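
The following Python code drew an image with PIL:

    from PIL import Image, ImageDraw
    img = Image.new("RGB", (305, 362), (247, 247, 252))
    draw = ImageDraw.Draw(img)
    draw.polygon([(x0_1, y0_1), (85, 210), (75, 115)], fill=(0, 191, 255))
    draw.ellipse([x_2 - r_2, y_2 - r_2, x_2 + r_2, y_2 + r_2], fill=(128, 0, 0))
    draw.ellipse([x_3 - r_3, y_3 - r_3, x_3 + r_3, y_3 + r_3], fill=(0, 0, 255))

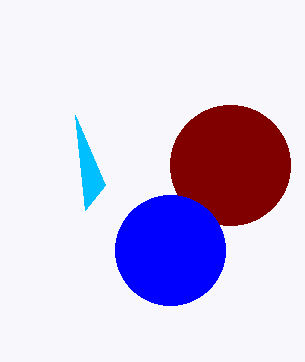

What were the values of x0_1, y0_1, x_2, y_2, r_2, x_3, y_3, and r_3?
x0_1 = 105, y0_1 = 185, x_2 = 230, y_2 = 165, r_2 = 60, x_3 = 170, y_3 = 250, r_3 = 55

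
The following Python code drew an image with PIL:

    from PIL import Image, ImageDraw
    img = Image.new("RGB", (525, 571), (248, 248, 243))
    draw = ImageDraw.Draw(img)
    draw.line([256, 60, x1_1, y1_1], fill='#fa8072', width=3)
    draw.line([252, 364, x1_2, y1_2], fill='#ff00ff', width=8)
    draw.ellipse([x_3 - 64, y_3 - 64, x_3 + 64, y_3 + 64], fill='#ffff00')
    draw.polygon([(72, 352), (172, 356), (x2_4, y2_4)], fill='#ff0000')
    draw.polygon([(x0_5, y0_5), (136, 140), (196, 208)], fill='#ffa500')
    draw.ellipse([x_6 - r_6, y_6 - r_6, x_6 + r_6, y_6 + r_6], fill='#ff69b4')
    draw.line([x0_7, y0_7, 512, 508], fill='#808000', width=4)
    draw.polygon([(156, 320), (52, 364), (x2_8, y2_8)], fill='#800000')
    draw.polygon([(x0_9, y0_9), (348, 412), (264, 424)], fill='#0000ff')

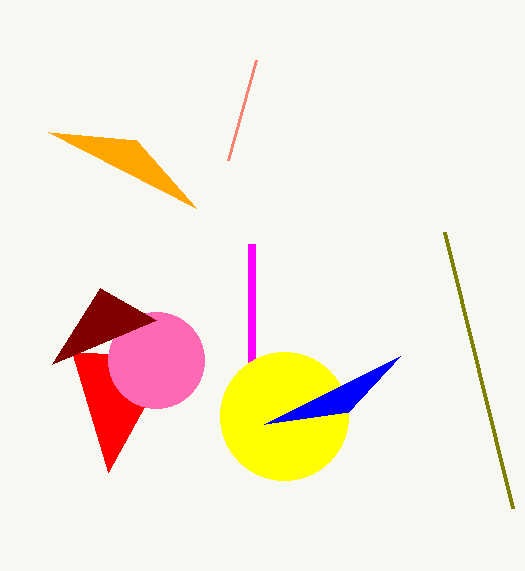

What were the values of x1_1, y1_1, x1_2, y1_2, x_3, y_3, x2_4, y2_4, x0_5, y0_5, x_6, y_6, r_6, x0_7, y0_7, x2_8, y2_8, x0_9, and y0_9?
x1_1 = 228, y1_1 = 160, x1_2 = 252, y1_2 = 244, x_3 = 284, y_3 = 416, x2_4 = 108, y2_4 = 472, x0_5 = 48, y0_5 = 132, x_6 = 156, y_6 = 360, r_6 = 48, x0_7 = 444, y0_7 = 232, x2_8 = 100, y2_8 = 288, x0_9 = 400, y0_9 = 356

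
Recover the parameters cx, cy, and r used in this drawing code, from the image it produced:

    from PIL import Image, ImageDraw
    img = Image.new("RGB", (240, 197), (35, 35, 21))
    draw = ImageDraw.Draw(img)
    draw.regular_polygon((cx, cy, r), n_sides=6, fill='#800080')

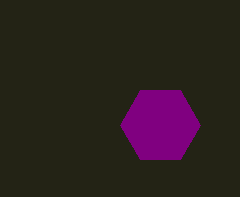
cx = 160
cy = 125
r = 40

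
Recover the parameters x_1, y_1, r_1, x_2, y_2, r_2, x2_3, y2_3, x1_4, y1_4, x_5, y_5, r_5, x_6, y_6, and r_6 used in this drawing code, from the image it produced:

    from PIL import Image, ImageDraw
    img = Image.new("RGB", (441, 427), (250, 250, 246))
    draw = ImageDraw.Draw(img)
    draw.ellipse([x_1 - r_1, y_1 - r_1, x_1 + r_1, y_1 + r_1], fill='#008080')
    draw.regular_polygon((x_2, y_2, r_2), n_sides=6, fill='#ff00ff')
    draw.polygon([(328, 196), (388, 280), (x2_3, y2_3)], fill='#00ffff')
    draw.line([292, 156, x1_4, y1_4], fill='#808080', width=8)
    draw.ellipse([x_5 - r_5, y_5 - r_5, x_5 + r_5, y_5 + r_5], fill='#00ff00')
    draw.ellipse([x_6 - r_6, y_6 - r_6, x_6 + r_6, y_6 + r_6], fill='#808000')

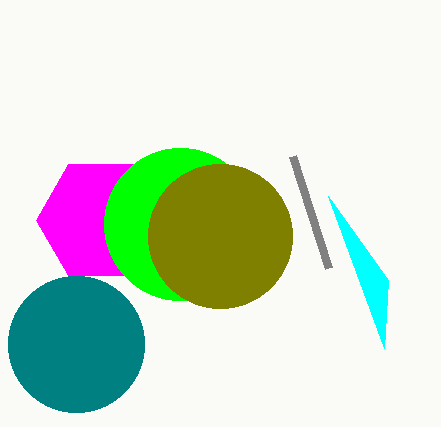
x_1 = 76
y_1 = 344
r_1 = 68
x_2 = 100
y_2 = 220
r_2 = 64
x2_3 = 384
y2_3 = 348
x1_4 = 328
y1_4 = 268
x_5 = 180
y_5 = 224
r_5 = 76
x_6 = 220
y_6 = 236
r_6 = 72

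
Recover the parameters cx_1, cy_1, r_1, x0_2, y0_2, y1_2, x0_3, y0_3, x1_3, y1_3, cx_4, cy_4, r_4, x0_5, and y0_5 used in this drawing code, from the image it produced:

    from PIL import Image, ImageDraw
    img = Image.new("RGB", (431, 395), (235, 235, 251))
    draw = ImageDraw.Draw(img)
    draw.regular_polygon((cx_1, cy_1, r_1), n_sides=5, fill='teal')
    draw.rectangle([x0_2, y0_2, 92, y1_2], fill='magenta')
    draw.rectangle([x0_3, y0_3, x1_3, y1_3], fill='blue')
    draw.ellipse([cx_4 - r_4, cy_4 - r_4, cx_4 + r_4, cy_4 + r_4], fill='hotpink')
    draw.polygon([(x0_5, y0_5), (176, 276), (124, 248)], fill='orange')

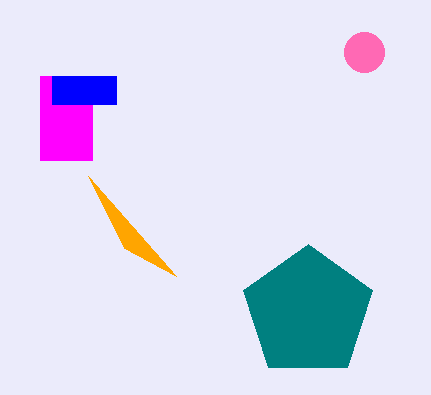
cx_1 = 308
cy_1 = 312
r_1 = 68
x0_2 = 40
y0_2 = 76
y1_2 = 160
x0_3 = 52
y0_3 = 76
x1_3 = 116
y1_3 = 104
cx_4 = 364
cy_4 = 52
r_4 = 20
x0_5 = 88
y0_5 = 176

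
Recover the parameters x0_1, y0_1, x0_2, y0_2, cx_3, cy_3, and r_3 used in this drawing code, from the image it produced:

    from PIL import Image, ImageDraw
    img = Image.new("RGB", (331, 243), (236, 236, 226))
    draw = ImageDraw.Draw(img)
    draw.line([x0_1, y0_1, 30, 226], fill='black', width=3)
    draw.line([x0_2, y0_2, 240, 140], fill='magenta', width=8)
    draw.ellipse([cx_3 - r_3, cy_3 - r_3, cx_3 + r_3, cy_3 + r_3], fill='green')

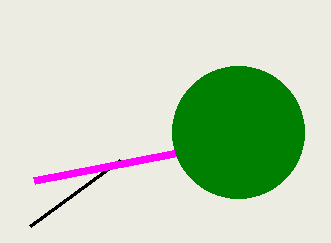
x0_1 = 120
y0_1 = 160
x0_2 = 34
y0_2 = 180
cx_3 = 238
cy_3 = 132
r_3 = 66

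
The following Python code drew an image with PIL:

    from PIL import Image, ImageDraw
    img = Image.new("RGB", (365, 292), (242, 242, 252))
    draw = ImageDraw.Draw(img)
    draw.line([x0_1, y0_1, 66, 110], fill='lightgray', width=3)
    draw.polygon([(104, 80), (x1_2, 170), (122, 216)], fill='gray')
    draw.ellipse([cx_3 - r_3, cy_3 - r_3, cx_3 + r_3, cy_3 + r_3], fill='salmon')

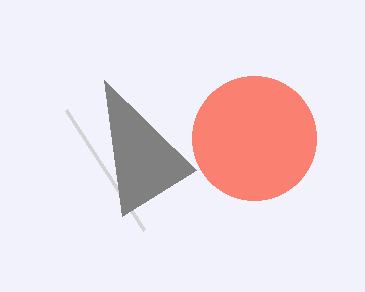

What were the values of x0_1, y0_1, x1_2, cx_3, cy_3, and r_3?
x0_1 = 144; y0_1 = 230; x1_2 = 196; cx_3 = 254; cy_3 = 138; r_3 = 62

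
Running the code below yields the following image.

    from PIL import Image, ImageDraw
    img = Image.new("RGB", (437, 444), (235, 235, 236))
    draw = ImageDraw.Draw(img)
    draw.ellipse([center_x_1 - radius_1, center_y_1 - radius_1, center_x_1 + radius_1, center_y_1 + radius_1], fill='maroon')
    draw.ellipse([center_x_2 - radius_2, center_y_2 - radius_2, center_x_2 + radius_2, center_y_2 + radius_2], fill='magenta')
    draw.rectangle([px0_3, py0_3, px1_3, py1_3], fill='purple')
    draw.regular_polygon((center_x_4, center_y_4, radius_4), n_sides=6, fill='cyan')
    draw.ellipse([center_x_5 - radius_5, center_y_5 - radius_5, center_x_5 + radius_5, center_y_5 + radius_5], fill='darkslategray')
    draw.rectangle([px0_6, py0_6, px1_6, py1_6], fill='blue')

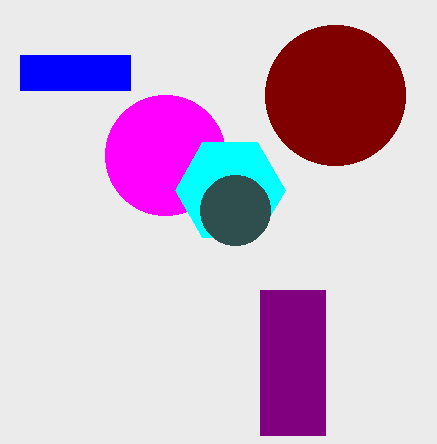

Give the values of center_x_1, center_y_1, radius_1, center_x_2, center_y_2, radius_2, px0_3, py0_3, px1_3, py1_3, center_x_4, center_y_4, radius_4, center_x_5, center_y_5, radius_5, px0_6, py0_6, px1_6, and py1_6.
center_x_1 = 335; center_y_1 = 95; radius_1 = 70; center_x_2 = 165; center_y_2 = 155; radius_2 = 60; px0_3 = 260; py0_3 = 290; px1_3 = 325; py1_3 = 435; center_x_4 = 230; center_y_4 = 190; radius_4 = 55; center_x_5 = 235; center_y_5 = 210; radius_5 = 35; px0_6 = 20; py0_6 = 55; px1_6 = 130; py1_6 = 90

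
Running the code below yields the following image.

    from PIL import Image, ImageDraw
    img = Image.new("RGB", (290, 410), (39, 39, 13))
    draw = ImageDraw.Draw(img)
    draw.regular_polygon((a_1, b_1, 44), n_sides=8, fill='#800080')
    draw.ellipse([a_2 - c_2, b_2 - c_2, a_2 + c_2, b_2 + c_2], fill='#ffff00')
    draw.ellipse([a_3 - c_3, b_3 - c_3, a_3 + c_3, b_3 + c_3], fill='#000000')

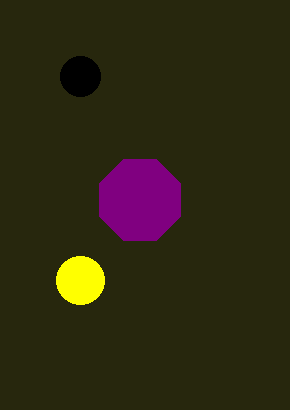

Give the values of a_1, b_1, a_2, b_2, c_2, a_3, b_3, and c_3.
a_1 = 140, b_1 = 200, a_2 = 80, b_2 = 280, c_2 = 24, a_3 = 80, b_3 = 76, c_3 = 20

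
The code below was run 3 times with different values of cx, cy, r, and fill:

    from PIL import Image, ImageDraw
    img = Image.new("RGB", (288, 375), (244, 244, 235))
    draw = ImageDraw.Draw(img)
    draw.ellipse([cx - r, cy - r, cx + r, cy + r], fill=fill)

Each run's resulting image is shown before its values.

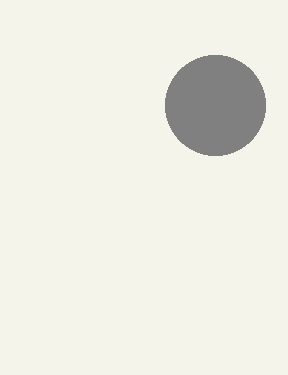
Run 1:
cx = 215
cy = 105
r = 50
fill = 'gray'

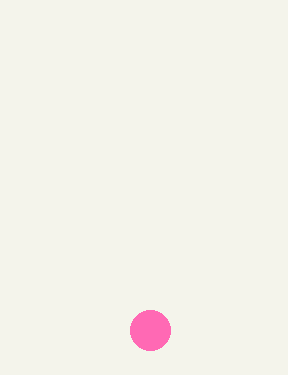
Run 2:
cx = 150
cy = 330
r = 20
fill = 'hotpink'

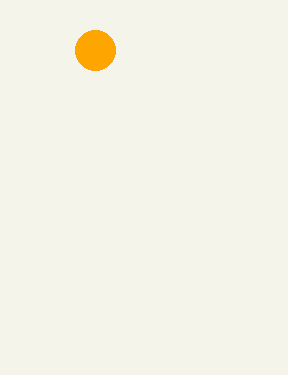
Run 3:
cx = 95
cy = 50
r = 20
fill = 'orange'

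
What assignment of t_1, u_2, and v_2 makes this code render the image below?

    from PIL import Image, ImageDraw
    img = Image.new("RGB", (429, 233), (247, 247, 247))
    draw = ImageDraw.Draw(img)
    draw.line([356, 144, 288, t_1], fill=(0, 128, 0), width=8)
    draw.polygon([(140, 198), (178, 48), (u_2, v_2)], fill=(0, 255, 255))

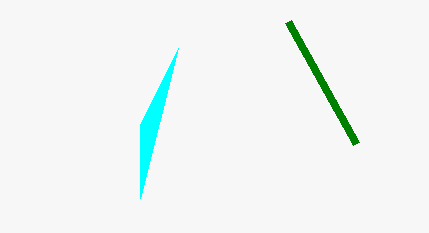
t_1 = 22, u_2 = 140, v_2 = 124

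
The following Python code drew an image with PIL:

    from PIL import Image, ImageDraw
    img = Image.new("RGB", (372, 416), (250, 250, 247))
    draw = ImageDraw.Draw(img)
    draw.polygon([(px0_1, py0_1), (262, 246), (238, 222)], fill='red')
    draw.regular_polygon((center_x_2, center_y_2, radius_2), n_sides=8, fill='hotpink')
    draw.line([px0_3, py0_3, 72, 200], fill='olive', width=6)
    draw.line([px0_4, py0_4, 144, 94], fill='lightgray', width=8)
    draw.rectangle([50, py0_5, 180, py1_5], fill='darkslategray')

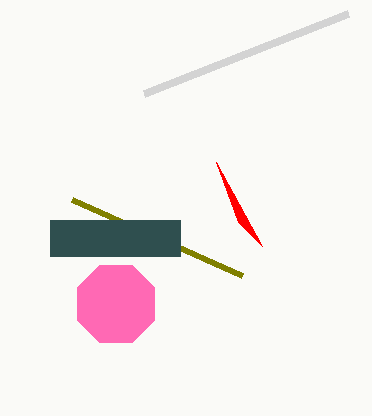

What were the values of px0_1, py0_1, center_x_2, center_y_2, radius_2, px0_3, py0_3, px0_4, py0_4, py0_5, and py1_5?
px0_1 = 216
py0_1 = 162
center_x_2 = 116
center_y_2 = 304
radius_2 = 42
px0_3 = 242
py0_3 = 276
px0_4 = 348
py0_4 = 14
py0_5 = 220
py1_5 = 256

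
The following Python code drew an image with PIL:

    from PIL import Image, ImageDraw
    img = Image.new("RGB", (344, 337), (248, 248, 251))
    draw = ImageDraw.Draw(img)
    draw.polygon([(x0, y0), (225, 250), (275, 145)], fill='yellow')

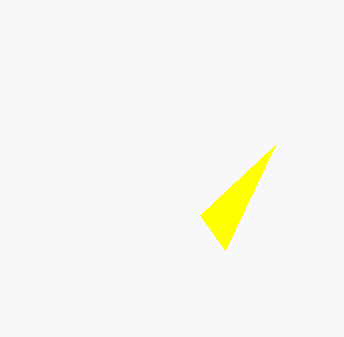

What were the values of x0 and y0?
x0 = 200
y0 = 215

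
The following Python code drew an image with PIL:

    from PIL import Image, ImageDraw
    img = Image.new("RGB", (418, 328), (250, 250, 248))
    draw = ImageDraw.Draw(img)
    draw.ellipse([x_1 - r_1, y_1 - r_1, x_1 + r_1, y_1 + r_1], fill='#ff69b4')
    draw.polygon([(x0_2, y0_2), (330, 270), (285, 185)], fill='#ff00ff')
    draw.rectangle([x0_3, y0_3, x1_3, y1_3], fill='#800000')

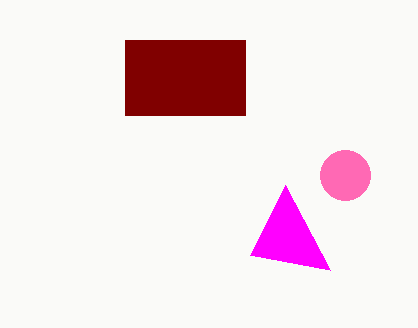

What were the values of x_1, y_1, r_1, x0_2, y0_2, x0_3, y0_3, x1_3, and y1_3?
x_1 = 345, y_1 = 175, r_1 = 25, x0_2 = 250, y0_2 = 255, x0_3 = 125, y0_3 = 40, x1_3 = 245, y1_3 = 115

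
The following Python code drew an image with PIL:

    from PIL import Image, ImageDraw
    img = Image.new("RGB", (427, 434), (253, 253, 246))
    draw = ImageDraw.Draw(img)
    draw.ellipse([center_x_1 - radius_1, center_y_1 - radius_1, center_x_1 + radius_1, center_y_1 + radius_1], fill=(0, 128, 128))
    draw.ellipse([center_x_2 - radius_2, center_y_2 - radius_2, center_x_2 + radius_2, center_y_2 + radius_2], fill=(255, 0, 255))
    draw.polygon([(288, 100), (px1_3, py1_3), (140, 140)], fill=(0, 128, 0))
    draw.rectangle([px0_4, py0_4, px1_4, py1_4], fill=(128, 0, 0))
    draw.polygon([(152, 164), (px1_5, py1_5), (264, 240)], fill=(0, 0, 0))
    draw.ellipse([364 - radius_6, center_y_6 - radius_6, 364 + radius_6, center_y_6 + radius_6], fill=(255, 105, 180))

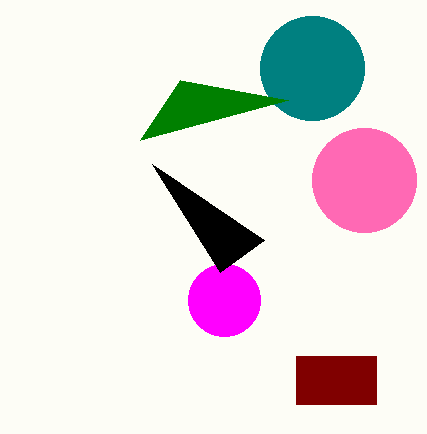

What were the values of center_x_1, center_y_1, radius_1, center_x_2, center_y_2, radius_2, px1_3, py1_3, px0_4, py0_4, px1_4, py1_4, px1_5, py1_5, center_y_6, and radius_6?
center_x_1 = 312, center_y_1 = 68, radius_1 = 52, center_x_2 = 224, center_y_2 = 300, radius_2 = 36, px1_3 = 180, py1_3 = 80, px0_4 = 296, py0_4 = 356, px1_4 = 376, py1_4 = 404, px1_5 = 220, py1_5 = 272, center_y_6 = 180, radius_6 = 52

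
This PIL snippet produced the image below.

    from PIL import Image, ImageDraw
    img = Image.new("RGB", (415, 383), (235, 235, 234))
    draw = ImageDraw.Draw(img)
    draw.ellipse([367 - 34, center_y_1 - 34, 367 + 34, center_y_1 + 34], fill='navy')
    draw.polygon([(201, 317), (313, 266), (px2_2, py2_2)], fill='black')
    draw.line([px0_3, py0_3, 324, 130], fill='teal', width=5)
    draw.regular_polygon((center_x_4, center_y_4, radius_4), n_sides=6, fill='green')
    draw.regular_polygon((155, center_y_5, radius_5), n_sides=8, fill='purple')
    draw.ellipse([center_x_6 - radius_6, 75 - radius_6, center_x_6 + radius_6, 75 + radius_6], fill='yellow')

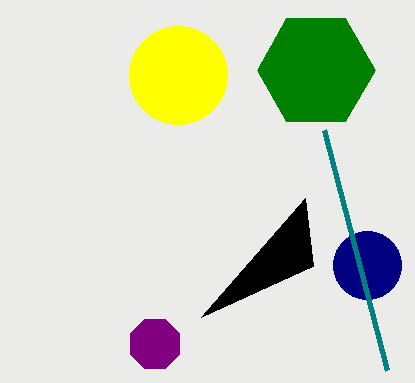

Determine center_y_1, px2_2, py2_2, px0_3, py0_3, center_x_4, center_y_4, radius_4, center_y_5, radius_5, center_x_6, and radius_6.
center_y_1 = 265, px2_2 = 305, py2_2 = 198, px0_3 = 387, py0_3 = 370, center_x_4 = 316, center_y_4 = 70, radius_4 = 59, center_y_5 = 344, radius_5 = 27, center_x_6 = 178, radius_6 = 49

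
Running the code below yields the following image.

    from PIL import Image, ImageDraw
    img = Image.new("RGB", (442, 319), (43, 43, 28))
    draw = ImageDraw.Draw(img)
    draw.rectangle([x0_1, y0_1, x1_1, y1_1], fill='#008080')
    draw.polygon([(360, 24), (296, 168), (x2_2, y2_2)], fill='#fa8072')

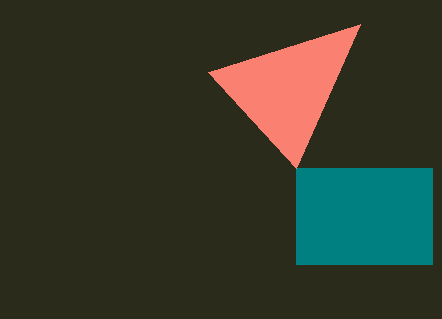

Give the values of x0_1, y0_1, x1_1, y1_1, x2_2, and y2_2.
x0_1 = 296; y0_1 = 168; x1_1 = 432; y1_1 = 264; x2_2 = 208; y2_2 = 72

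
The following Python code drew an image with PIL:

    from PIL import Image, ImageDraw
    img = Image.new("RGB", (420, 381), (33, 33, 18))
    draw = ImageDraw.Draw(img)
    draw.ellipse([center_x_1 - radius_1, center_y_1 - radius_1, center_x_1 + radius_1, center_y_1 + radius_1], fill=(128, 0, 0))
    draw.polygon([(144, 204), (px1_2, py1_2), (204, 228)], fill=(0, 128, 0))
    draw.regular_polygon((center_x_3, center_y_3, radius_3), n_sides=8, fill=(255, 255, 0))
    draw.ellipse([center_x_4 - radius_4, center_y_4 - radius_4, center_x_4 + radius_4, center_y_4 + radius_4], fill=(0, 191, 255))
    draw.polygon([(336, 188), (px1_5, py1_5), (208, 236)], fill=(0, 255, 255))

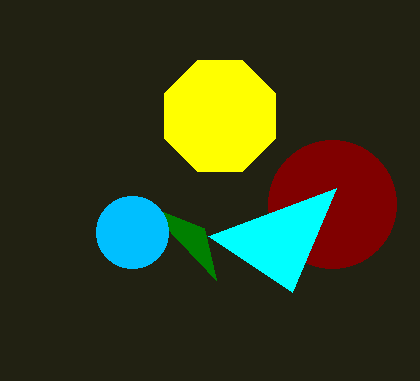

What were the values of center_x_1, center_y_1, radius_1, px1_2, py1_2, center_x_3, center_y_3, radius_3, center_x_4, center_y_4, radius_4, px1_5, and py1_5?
center_x_1 = 332
center_y_1 = 204
radius_1 = 64
px1_2 = 216
py1_2 = 280
center_x_3 = 220
center_y_3 = 116
radius_3 = 60
center_x_4 = 132
center_y_4 = 232
radius_4 = 36
px1_5 = 292
py1_5 = 292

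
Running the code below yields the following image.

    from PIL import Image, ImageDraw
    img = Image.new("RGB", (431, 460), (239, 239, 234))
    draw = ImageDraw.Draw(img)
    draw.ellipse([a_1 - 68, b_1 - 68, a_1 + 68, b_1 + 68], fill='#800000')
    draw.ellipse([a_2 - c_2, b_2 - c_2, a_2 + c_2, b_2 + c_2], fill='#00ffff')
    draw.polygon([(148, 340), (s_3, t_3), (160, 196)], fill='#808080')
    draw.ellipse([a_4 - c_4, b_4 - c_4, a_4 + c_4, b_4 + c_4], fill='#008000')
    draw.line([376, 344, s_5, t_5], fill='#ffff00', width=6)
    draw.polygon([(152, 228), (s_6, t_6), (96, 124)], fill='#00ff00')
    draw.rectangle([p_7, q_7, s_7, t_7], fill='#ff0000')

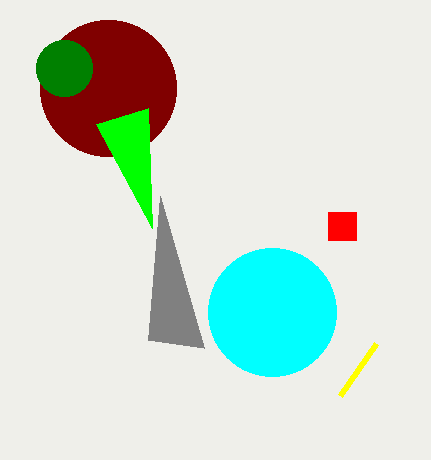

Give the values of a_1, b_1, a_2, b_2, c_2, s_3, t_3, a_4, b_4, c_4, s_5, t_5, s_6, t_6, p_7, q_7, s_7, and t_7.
a_1 = 108; b_1 = 88; a_2 = 272; b_2 = 312; c_2 = 64; s_3 = 204; t_3 = 348; a_4 = 64; b_4 = 68; c_4 = 28; s_5 = 340; t_5 = 396; s_6 = 148; t_6 = 108; p_7 = 328; q_7 = 212; s_7 = 356; t_7 = 240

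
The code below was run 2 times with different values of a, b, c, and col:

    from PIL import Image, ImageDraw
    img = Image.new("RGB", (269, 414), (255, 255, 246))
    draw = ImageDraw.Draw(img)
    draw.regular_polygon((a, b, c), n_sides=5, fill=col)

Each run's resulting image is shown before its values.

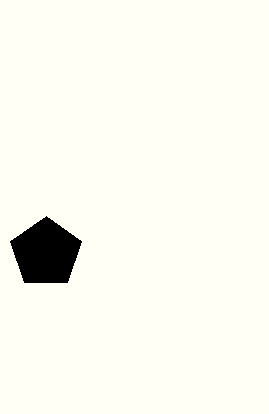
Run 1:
a = 46, b = 253, c = 37, col = 'black'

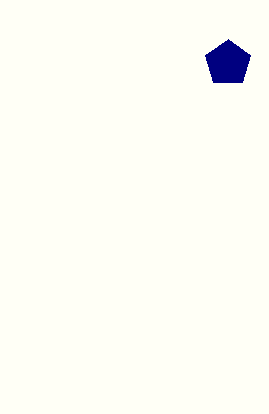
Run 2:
a = 228
b = 63
c = 24
col = 'navy'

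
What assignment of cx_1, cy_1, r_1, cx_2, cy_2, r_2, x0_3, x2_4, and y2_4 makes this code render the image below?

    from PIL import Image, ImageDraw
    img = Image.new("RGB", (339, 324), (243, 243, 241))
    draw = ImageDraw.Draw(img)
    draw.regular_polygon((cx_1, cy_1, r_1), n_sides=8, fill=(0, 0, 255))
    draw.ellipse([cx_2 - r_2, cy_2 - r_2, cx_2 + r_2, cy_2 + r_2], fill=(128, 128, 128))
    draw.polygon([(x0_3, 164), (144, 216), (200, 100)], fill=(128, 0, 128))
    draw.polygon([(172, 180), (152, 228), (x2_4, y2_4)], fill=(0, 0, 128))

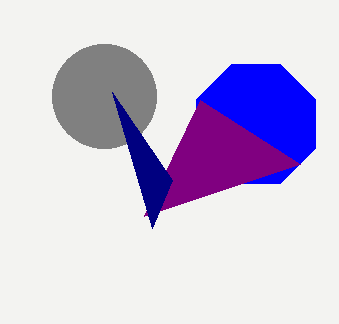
cx_1 = 256
cy_1 = 124
r_1 = 64
cx_2 = 104
cy_2 = 96
r_2 = 52
x0_3 = 300
x2_4 = 112
y2_4 = 92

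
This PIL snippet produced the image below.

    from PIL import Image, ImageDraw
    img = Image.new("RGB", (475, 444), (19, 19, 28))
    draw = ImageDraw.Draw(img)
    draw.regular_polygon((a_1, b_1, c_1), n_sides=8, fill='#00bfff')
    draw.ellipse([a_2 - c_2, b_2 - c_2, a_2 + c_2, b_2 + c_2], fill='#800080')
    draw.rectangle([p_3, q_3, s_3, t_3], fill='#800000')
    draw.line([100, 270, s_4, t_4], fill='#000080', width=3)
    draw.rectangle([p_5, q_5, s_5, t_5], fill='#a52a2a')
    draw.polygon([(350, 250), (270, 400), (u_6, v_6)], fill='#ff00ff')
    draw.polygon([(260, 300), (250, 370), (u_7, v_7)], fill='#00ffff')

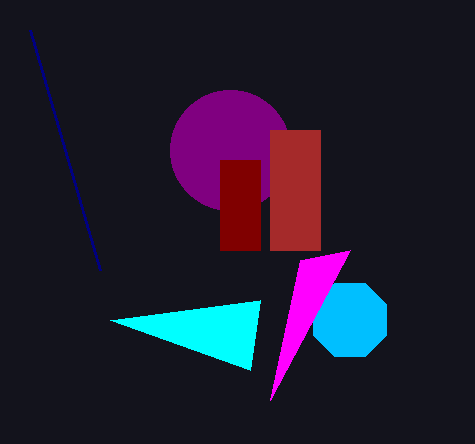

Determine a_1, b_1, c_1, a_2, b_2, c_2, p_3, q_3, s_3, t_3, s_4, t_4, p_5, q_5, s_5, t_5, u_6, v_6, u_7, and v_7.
a_1 = 350; b_1 = 320; c_1 = 40; a_2 = 230; b_2 = 150; c_2 = 60; p_3 = 220; q_3 = 160; s_3 = 260; t_3 = 250; s_4 = 30; t_4 = 30; p_5 = 270; q_5 = 130; s_5 = 320; t_5 = 250; u_6 = 300; v_6 = 260; u_7 = 110; v_7 = 320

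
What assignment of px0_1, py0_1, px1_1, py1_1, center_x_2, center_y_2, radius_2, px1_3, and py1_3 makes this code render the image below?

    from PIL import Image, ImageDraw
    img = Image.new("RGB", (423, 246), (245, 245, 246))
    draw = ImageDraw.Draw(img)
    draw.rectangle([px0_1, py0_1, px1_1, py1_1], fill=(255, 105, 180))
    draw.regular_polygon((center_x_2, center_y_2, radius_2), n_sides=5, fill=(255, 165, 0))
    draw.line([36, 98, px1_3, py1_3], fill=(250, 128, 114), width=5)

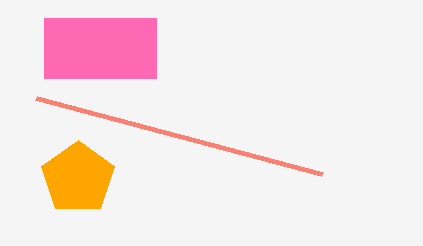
px0_1 = 44; py0_1 = 18; px1_1 = 156; py1_1 = 78; center_x_2 = 78; center_y_2 = 178; radius_2 = 38; px1_3 = 322; py1_3 = 174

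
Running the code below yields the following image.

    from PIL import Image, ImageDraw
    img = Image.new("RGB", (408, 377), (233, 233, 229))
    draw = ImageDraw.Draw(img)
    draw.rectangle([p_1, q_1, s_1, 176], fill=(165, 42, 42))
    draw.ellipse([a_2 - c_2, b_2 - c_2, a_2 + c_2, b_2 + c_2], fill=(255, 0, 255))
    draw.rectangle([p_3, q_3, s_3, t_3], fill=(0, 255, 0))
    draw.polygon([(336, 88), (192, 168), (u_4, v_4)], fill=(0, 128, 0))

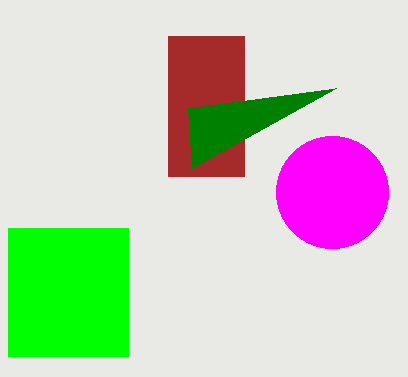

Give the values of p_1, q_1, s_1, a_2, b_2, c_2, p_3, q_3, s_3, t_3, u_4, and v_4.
p_1 = 168, q_1 = 36, s_1 = 244, a_2 = 332, b_2 = 192, c_2 = 56, p_3 = 8, q_3 = 228, s_3 = 128, t_3 = 356, u_4 = 188, v_4 = 108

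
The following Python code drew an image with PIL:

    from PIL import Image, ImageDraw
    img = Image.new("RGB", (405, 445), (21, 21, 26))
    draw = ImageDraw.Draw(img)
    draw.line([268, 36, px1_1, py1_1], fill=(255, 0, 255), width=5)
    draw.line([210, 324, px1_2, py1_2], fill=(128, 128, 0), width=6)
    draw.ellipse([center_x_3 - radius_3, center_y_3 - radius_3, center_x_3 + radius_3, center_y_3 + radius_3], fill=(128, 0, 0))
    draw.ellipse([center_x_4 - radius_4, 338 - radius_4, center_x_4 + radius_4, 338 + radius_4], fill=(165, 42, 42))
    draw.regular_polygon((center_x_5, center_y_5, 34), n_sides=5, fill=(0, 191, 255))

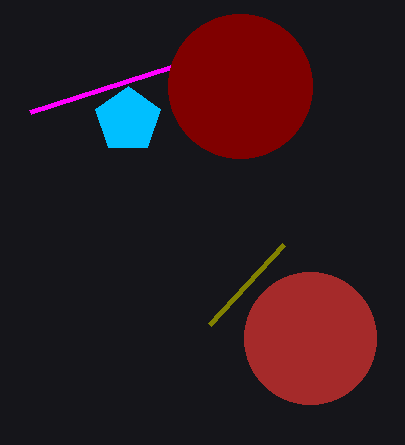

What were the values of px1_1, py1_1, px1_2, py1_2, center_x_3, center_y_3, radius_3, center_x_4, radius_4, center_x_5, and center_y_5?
px1_1 = 30, py1_1 = 112, px1_2 = 284, py1_2 = 244, center_x_3 = 240, center_y_3 = 86, radius_3 = 72, center_x_4 = 310, radius_4 = 66, center_x_5 = 128, center_y_5 = 120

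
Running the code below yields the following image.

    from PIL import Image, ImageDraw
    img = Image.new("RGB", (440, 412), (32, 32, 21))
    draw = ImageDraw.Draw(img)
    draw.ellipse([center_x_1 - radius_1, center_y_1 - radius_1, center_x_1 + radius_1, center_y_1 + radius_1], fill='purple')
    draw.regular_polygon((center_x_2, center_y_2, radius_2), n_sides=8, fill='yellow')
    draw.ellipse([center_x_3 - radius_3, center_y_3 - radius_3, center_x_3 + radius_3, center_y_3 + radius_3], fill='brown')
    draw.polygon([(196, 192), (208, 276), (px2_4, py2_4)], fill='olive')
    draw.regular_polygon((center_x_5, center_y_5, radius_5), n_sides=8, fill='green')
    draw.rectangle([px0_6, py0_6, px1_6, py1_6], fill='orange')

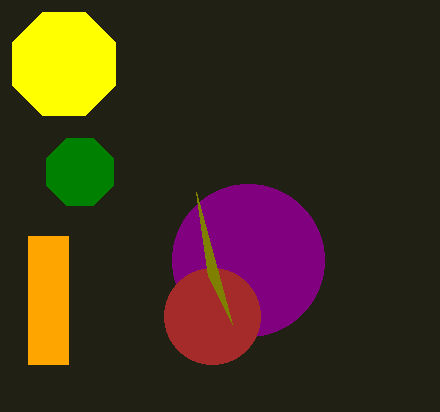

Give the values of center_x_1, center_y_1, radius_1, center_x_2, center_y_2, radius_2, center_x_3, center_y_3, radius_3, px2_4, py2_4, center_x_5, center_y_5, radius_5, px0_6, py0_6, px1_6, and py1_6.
center_x_1 = 248; center_y_1 = 260; radius_1 = 76; center_x_2 = 64; center_y_2 = 64; radius_2 = 56; center_x_3 = 212; center_y_3 = 316; radius_3 = 48; px2_4 = 232; py2_4 = 324; center_x_5 = 80; center_y_5 = 172; radius_5 = 36; px0_6 = 28; py0_6 = 236; px1_6 = 68; py1_6 = 364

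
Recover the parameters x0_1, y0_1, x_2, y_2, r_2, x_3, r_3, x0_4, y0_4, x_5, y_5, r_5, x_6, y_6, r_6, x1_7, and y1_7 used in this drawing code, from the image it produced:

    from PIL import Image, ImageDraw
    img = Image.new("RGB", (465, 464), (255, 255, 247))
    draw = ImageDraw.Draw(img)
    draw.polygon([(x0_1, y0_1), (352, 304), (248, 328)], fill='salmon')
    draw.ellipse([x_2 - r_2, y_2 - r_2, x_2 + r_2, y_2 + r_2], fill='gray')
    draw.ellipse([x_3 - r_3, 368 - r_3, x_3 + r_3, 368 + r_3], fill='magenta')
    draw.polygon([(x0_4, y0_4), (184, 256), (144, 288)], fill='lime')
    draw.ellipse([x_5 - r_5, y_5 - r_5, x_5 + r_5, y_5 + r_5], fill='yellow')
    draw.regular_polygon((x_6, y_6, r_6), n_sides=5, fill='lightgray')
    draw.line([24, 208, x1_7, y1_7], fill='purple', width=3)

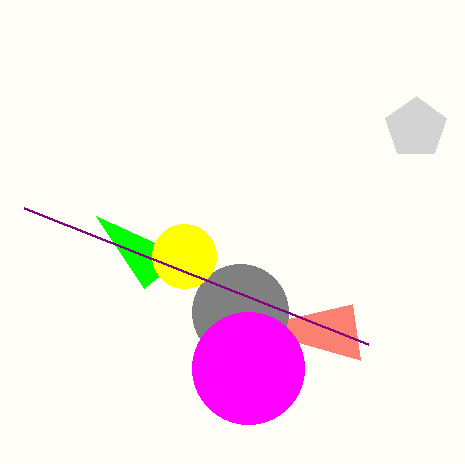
x0_1 = 360
y0_1 = 360
x_2 = 240
y_2 = 312
r_2 = 48
x_3 = 248
r_3 = 56
x0_4 = 96
y0_4 = 216
x_5 = 184
y_5 = 256
r_5 = 32
x_6 = 416
y_6 = 128
r_6 = 32
x1_7 = 368
y1_7 = 344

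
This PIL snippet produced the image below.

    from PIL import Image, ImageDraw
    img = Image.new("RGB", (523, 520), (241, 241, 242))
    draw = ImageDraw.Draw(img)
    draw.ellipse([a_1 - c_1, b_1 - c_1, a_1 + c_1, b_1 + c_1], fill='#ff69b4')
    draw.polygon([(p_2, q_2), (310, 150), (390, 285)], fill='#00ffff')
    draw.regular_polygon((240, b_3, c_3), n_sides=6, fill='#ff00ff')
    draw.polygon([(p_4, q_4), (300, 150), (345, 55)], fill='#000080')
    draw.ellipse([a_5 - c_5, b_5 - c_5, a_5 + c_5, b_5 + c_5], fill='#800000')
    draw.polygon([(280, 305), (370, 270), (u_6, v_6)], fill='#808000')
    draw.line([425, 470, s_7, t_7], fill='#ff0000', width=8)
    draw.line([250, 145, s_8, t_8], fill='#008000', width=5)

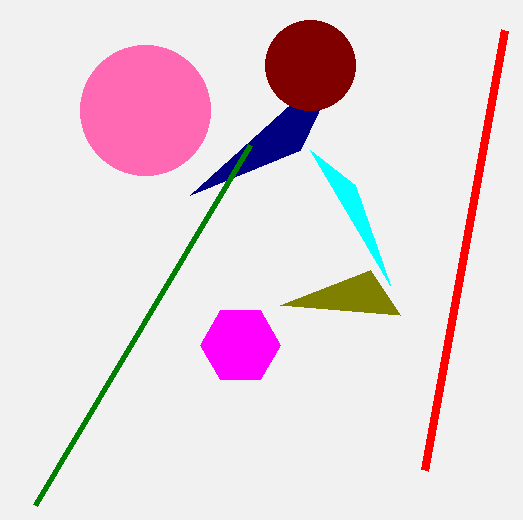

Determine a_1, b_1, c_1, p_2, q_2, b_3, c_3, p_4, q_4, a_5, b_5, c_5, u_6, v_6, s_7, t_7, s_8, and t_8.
a_1 = 145; b_1 = 110; c_1 = 65; p_2 = 355; q_2 = 185; b_3 = 345; c_3 = 40; p_4 = 190; q_4 = 195; a_5 = 310; b_5 = 65; c_5 = 45; u_6 = 400; v_6 = 315; s_7 = 505; t_7 = 30; s_8 = 35; t_8 = 505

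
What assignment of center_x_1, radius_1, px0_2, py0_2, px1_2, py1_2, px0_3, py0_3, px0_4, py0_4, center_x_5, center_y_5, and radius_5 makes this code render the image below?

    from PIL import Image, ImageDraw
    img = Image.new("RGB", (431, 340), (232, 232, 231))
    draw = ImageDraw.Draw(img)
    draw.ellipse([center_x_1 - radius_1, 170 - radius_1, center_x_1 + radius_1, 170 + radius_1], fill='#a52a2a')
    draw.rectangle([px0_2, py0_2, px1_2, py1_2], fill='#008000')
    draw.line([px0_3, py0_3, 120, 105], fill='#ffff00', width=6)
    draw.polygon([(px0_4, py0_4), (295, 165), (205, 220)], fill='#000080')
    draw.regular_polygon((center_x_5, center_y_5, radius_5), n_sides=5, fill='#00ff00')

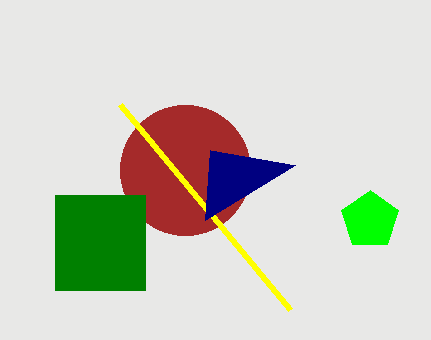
center_x_1 = 185
radius_1 = 65
px0_2 = 55
py0_2 = 195
px1_2 = 145
py1_2 = 290
px0_3 = 290
py0_3 = 310
px0_4 = 210
py0_4 = 150
center_x_5 = 370
center_y_5 = 220
radius_5 = 30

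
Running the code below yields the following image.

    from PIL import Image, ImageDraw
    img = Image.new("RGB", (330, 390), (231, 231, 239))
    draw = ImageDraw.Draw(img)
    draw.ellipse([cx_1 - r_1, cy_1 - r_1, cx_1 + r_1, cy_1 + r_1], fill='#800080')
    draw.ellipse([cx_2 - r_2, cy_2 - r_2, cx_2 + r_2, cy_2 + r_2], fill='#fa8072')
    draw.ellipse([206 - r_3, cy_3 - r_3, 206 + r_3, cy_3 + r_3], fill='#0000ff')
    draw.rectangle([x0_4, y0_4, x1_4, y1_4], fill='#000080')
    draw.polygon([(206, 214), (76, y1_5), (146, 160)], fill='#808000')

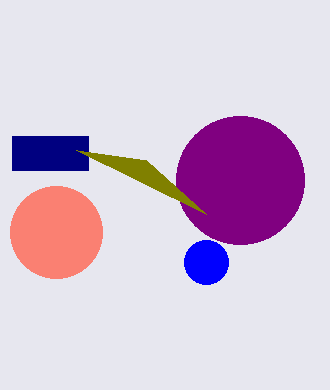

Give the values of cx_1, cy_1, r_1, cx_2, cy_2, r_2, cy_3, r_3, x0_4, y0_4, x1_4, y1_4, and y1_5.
cx_1 = 240
cy_1 = 180
r_1 = 64
cx_2 = 56
cy_2 = 232
r_2 = 46
cy_3 = 262
r_3 = 22
x0_4 = 12
y0_4 = 136
x1_4 = 88
y1_4 = 170
y1_5 = 150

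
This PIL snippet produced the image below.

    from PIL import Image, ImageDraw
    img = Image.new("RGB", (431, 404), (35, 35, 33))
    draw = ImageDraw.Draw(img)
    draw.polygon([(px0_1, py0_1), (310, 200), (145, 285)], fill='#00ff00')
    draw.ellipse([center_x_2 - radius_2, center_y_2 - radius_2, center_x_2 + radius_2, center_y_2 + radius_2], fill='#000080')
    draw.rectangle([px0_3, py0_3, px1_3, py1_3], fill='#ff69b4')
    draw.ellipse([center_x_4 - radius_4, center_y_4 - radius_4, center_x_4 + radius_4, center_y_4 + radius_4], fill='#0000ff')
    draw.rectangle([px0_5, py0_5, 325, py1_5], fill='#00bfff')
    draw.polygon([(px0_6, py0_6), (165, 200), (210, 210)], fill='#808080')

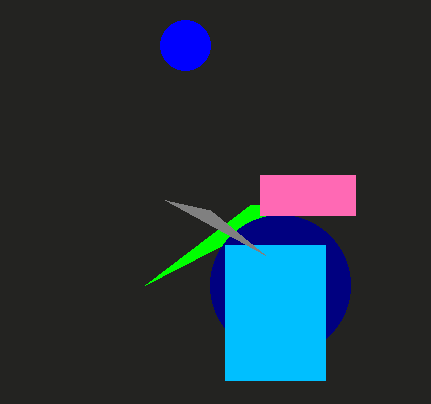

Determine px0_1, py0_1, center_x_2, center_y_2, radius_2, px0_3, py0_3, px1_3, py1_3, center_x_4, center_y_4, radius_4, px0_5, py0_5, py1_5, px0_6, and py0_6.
px0_1 = 250
py0_1 = 205
center_x_2 = 280
center_y_2 = 285
radius_2 = 70
px0_3 = 260
py0_3 = 175
px1_3 = 355
py1_3 = 215
center_x_4 = 185
center_y_4 = 45
radius_4 = 25
px0_5 = 225
py0_5 = 245
py1_5 = 380
px0_6 = 265
py0_6 = 255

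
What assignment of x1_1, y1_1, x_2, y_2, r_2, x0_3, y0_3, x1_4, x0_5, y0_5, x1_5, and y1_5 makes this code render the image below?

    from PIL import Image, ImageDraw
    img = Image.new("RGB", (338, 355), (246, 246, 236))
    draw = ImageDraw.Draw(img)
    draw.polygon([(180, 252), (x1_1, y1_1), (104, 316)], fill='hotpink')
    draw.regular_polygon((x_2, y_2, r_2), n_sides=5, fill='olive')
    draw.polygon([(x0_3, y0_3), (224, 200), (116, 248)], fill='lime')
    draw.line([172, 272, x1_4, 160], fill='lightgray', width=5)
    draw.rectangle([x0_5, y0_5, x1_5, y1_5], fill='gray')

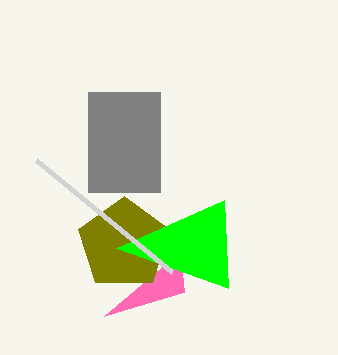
x1_1 = 184
y1_1 = 292
x_2 = 124
y_2 = 244
r_2 = 48
x0_3 = 228
y0_3 = 288
x1_4 = 36
x0_5 = 88
y0_5 = 92
x1_5 = 160
y1_5 = 192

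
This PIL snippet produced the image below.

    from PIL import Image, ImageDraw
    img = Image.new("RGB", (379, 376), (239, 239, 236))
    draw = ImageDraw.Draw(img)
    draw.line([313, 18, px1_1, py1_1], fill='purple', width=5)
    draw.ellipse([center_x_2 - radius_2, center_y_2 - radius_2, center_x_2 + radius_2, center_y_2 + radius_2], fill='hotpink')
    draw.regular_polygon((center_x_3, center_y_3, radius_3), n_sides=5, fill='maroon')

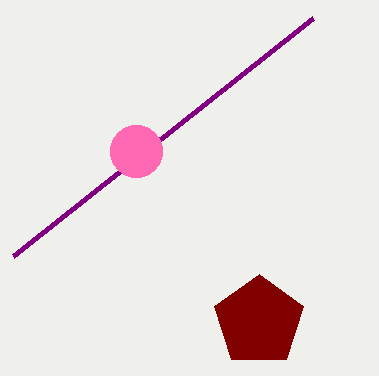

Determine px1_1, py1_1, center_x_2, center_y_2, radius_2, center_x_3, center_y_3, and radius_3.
px1_1 = 13
py1_1 = 256
center_x_2 = 136
center_y_2 = 151
radius_2 = 26
center_x_3 = 259
center_y_3 = 321
radius_3 = 47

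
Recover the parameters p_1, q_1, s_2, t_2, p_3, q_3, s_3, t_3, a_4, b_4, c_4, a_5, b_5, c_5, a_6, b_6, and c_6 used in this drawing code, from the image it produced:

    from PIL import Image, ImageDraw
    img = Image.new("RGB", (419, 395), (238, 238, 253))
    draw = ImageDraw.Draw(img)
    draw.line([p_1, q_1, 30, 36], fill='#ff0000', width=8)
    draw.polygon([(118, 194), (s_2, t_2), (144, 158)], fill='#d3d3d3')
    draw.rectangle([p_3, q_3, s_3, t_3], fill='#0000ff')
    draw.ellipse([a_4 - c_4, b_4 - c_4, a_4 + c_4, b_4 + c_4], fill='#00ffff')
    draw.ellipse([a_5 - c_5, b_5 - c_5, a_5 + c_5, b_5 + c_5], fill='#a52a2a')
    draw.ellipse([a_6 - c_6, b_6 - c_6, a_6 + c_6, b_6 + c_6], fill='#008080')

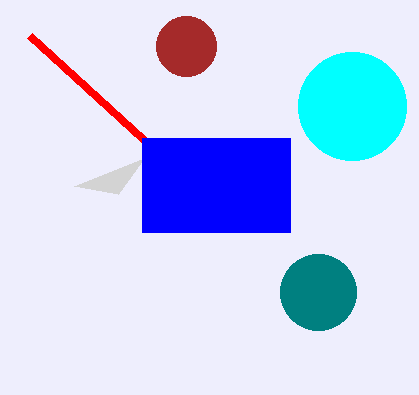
p_1 = 144, q_1 = 140, s_2 = 74, t_2 = 186, p_3 = 142, q_3 = 138, s_3 = 290, t_3 = 232, a_4 = 352, b_4 = 106, c_4 = 54, a_5 = 186, b_5 = 46, c_5 = 30, a_6 = 318, b_6 = 292, c_6 = 38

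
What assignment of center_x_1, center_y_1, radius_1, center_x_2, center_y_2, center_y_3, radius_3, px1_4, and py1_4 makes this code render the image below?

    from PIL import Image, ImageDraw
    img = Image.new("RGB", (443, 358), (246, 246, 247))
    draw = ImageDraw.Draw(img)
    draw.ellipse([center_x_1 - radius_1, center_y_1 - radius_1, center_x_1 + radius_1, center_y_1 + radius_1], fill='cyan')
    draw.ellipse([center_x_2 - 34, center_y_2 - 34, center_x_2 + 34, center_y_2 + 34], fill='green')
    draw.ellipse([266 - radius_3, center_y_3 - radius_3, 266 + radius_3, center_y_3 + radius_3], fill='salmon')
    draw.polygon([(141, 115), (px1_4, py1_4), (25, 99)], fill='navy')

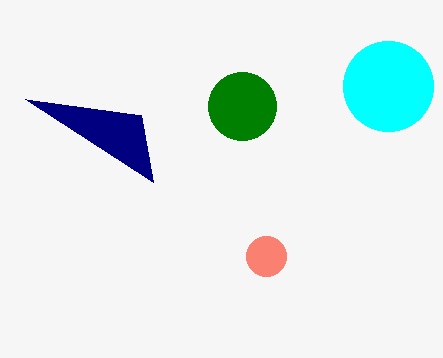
center_x_1 = 388
center_y_1 = 86
radius_1 = 45
center_x_2 = 242
center_y_2 = 106
center_y_3 = 256
radius_3 = 20
px1_4 = 153
py1_4 = 182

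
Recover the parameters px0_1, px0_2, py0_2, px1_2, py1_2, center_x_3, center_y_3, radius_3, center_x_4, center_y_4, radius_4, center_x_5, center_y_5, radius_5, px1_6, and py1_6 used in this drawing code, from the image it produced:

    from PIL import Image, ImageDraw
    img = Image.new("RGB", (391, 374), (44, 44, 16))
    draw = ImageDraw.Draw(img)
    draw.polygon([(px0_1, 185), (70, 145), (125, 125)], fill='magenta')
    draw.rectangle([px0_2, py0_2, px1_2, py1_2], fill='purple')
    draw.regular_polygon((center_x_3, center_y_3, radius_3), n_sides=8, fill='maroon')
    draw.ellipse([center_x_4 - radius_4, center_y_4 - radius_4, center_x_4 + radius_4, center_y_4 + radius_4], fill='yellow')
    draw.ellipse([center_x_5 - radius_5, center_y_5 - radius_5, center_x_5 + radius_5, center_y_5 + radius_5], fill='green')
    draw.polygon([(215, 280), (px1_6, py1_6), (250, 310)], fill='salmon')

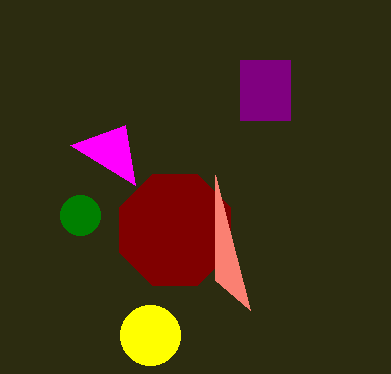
px0_1 = 135
px0_2 = 240
py0_2 = 60
px1_2 = 290
py1_2 = 120
center_x_3 = 175
center_y_3 = 230
radius_3 = 60
center_x_4 = 150
center_y_4 = 335
radius_4 = 30
center_x_5 = 80
center_y_5 = 215
radius_5 = 20
px1_6 = 215
py1_6 = 175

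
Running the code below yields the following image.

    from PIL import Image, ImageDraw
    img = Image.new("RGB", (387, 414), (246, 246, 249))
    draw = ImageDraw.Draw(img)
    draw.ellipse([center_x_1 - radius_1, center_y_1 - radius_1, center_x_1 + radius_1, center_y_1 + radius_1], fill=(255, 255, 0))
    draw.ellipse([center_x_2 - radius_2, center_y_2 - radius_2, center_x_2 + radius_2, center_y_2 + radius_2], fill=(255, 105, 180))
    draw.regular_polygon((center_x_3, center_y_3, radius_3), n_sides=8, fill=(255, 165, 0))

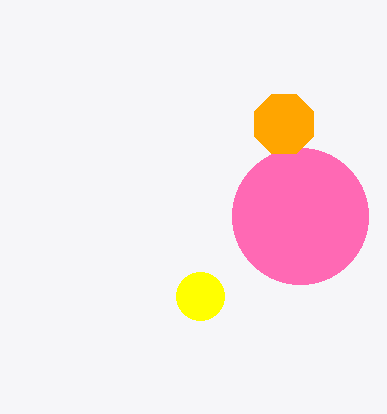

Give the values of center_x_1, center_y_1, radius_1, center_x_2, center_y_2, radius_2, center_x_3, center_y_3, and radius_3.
center_x_1 = 200; center_y_1 = 296; radius_1 = 24; center_x_2 = 300; center_y_2 = 216; radius_2 = 68; center_x_3 = 284; center_y_3 = 124; radius_3 = 32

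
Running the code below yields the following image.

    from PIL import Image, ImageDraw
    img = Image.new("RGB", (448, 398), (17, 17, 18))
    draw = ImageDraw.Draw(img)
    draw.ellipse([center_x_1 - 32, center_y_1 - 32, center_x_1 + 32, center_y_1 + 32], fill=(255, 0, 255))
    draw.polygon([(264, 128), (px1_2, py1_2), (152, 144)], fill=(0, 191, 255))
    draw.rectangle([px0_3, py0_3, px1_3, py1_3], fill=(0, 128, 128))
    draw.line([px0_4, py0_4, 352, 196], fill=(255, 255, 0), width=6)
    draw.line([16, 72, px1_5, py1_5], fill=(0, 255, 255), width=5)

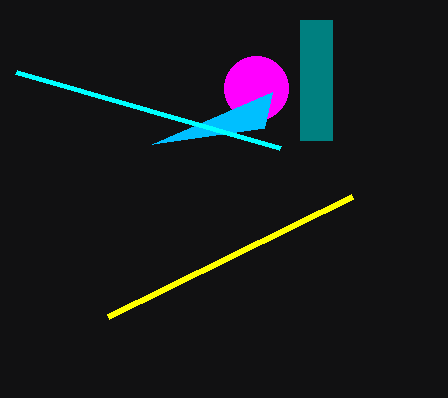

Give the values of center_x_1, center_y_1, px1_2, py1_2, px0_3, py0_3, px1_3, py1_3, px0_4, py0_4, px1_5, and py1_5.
center_x_1 = 256
center_y_1 = 88
px1_2 = 272
py1_2 = 92
px0_3 = 300
py0_3 = 20
px1_3 = 332
py1_3 = 140
px0_4 = 108
py0_4 = 316
px1_5 = 280
py1_5 = 148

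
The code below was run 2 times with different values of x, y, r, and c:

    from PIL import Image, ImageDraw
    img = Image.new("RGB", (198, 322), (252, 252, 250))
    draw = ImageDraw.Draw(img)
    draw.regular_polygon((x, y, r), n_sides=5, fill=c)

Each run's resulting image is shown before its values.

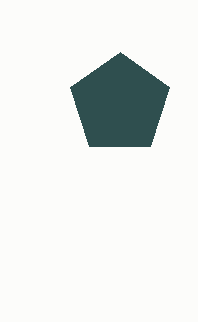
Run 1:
x = 120; y = 104; r = 52; c = 'darkslategray'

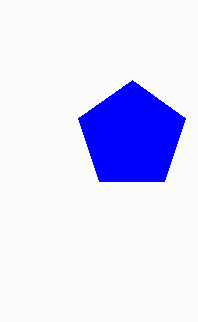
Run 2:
x = 132, y = 136, r = 56, c = 'blue'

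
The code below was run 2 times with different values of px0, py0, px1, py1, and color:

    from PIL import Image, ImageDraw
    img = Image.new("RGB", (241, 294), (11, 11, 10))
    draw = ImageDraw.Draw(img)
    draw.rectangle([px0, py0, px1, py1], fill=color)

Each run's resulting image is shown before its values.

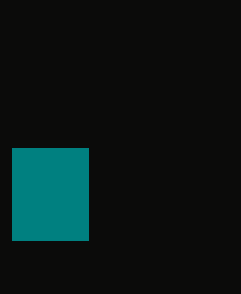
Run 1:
px0 = 12, py0 = 148, px1 = 88, py1 = 240, color = 'teal'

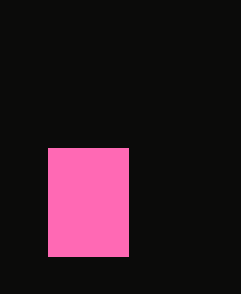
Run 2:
px0 = 48
py0 = 148
px1 = 128
py1 = 256
color = 'hotpink'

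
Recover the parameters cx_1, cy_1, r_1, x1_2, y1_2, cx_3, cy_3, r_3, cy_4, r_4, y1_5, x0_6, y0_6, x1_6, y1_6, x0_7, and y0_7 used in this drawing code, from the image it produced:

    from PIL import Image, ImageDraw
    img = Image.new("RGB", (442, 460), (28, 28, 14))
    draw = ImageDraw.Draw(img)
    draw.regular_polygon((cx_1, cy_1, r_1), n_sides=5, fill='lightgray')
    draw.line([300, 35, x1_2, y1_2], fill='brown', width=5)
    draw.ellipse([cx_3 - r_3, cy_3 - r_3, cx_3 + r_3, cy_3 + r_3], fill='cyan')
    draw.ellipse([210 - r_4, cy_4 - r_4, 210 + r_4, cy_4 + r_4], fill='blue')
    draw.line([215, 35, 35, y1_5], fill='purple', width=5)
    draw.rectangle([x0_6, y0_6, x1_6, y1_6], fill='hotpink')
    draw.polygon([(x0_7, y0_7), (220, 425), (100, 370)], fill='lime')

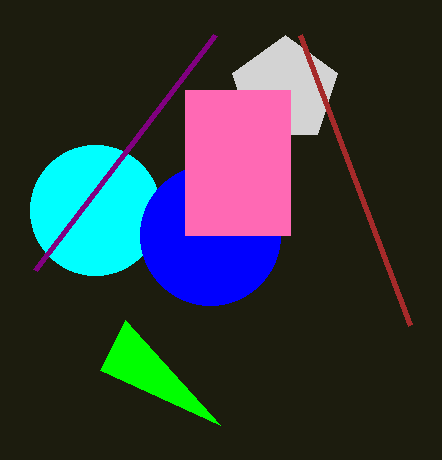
cx_1 = 285, cy_1 = 90, r_1 = 55, x1_2 = 410, y1_2 = 325, cx_3 = 95, cy_3 = 210, r_3 = 65, cy_4 = 235, r_4 = 70, y1_5 = 270, x0_6 = 185, y0_6 = 90, x1_6 = 290, y1_6 = 235, x0_7 = 125, y0_7 = 320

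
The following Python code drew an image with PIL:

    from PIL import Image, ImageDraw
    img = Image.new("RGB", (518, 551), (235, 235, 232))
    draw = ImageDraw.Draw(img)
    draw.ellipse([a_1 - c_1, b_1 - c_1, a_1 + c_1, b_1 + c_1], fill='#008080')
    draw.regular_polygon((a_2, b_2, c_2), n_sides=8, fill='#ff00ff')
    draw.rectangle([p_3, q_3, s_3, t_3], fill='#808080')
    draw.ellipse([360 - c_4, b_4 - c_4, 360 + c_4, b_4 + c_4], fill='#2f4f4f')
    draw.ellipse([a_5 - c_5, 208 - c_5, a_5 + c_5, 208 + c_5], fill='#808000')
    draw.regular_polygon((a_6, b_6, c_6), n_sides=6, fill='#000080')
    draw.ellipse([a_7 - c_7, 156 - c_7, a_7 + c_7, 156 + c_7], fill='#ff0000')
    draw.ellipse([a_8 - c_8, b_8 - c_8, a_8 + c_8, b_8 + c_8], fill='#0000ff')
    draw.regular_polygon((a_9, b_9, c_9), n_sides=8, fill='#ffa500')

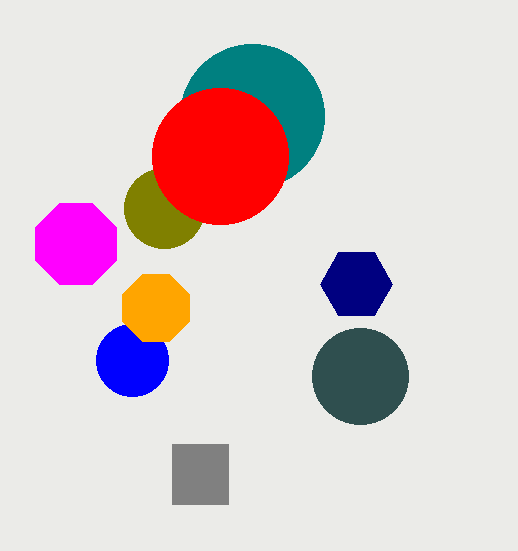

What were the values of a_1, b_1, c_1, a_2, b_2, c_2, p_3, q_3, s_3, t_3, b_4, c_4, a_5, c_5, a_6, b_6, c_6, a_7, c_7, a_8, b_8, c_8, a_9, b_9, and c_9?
a_1 = 252
b_1 = 116
c_1 = 72
a_2 = 76
b_2 = 244
c_2 = 44
p_3 = 172
q_3 = 444
s_3 = 228
t_3 = 504
b_4 = 376
c_4 = 48
a_5 = 164
c_5 = 40
a_6 = 356
b_6 = 284
c_6 = 36
a_7 = 220
c_7 = 68
a_8 = 132
b_8 = 360
c_8 = 36
a_9 = 156
b_9 = 308
c_9 = 36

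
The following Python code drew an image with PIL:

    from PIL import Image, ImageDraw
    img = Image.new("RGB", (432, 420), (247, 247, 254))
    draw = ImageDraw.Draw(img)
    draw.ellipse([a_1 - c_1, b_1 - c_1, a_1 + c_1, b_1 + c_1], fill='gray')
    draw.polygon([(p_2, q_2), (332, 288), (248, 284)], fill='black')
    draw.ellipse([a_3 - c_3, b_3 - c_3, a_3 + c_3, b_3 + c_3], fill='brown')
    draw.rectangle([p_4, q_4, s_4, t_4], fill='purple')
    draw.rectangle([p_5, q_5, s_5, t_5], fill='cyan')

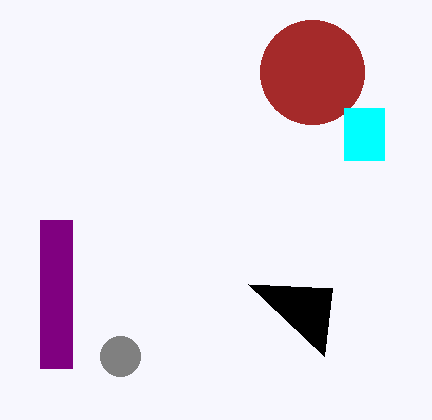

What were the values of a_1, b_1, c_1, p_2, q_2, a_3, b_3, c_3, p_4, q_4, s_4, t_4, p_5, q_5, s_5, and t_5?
a_1 = 120; b_1 = 356; c_1 = 20; p_2 = 324; q_2 = 356; a_3 = 312; b_3 = 72; c_3 = 52; p_4 = 40; q_4 = 220; s_4 = 72; t_4 = 368; p_5 = 344; q_5 = 108; s_5 = 384; t_5 = 160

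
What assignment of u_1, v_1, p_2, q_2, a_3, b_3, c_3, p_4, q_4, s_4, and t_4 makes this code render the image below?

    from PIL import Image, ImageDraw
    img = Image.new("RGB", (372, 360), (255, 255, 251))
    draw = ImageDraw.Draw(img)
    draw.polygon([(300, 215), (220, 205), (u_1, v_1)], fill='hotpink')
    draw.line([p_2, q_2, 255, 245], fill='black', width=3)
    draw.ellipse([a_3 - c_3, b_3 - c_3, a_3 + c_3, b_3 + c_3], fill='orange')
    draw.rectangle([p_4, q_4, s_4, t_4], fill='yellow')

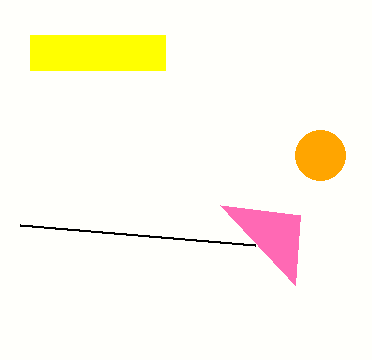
u_1 = 295; v_1 = 285; p_2 = 20; q_2 = 225; a_3 = 320; b_3 = 155; c_3 = 25; p_4 = 30; q_4 = 35; s_4 = 165; t_4 = 70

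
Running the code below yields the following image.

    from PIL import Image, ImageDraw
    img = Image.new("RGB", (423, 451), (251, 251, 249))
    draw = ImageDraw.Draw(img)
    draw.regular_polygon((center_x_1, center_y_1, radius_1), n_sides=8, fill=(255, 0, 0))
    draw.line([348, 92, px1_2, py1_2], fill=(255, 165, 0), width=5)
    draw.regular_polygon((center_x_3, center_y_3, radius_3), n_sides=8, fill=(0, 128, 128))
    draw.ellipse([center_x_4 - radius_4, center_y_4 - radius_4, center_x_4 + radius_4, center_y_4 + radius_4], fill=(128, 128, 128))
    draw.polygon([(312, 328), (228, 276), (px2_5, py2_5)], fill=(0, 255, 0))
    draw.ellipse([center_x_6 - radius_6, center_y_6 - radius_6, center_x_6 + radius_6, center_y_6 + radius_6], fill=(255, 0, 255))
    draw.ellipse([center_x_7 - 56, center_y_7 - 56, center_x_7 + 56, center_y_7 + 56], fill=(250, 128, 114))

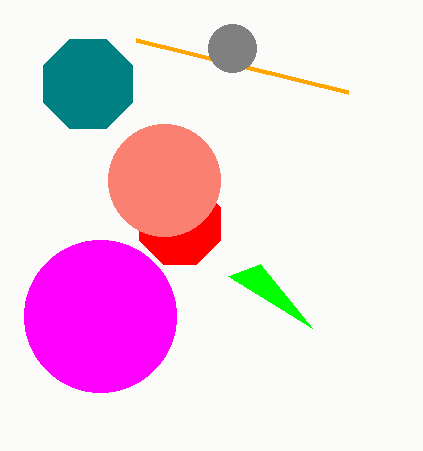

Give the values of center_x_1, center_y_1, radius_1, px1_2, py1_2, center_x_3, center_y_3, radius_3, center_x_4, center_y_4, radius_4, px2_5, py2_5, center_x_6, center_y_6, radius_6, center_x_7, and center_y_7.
center_x_1 = 180, center_y_1 = 224, radius_1 = 44, px1_2 = 136, py1_2 = 40, center_x_3 = 88, center_y_3 = 84, radius_3 = 48, center_x_4 = 232, center_y_4 = 48, radius_4 = 24, px2_5 = 260, py2_5 = 264, center_x_6 = 100, center_y_6 = 316, radius_6 = 76, center_x_7 = 164, center_y_7 = 180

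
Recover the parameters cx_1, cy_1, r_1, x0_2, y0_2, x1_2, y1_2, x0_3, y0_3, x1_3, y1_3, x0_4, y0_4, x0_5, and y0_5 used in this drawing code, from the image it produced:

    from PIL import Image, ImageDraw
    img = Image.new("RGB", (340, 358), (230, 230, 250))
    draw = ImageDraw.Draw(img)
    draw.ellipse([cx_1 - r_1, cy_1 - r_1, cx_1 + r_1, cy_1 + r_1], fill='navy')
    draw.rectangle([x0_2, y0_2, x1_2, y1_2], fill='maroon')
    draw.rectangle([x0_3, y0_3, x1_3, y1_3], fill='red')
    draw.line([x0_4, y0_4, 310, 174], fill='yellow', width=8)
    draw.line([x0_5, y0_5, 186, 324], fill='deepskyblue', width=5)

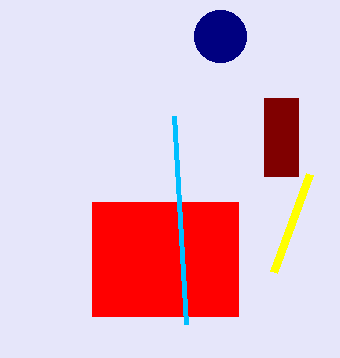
cx_1 = 220, cy_1 = 36, r_1 = 26, x0_2 = 264, y0_2 = 98, x1_2 = 298, y1_2 = 176, x0_3 = 92, y0_3 = 202, x1_3 = 238, y1_3 = 316, x0_4 = 274, y0_4 = 272, x0_5 = 174, y0_5 = 116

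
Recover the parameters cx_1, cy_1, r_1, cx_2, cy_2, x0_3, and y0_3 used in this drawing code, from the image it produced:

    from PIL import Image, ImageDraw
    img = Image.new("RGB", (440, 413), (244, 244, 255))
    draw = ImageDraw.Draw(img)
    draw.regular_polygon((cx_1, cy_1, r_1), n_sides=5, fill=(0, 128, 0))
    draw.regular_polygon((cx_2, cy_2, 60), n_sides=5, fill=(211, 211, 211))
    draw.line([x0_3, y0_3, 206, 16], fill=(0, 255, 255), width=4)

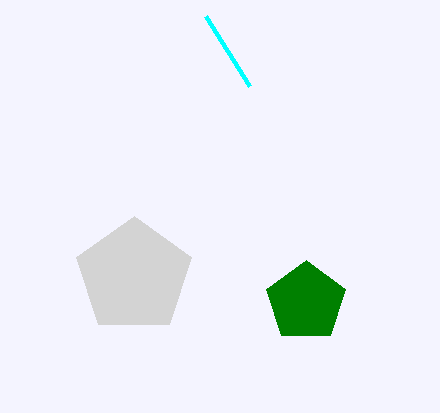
cx_1 = 306
cy_1 = 302
r_1 = 42
cx_2 = 134
cy_2 = 276
x0_3 = 250
y0_3 = 86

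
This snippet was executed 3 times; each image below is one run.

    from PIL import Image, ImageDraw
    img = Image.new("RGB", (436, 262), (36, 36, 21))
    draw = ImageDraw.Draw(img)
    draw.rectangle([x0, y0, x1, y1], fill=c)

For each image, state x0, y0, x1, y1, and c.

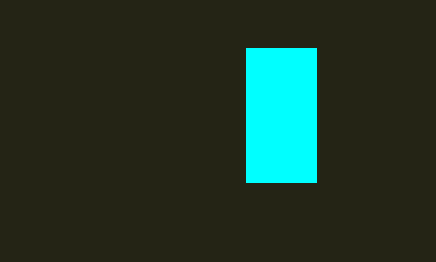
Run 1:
x0 = 246
y0 = 48
x1 = 316
y1 = 182
c = 'cyan'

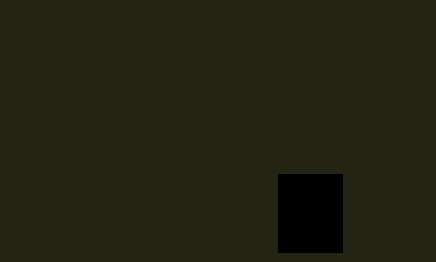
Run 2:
x0 = 278
y0 = 174
x1 = 342
y1 = 252
c = 'black'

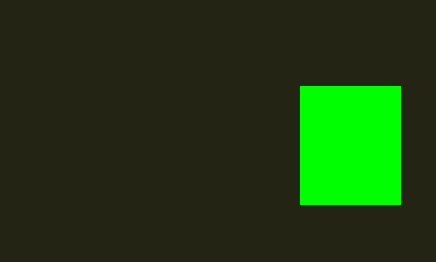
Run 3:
x0 = 300, y0 = 86, x1 = 400, y1 = 204, c = 'lime'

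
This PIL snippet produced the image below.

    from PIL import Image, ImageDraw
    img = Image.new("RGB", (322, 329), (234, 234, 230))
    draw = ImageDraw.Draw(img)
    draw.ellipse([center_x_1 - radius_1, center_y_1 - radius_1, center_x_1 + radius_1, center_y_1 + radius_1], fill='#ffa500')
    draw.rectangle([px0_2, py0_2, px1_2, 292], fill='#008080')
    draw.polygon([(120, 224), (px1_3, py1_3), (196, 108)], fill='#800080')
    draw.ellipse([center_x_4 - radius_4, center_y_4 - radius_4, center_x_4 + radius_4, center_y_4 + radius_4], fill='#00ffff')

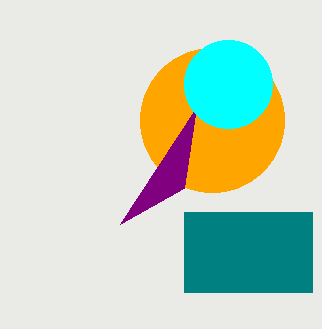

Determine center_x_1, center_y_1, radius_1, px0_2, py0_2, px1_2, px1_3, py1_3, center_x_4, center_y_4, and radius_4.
center_x_1 = 212, center_y_1 = 120, radius_1 = 72, px0_2 = 184, py0_2 = 212, px1_2 = 312, px1_3 = 184, py1_3 = 188, center_x_4 = 228, center_y_4 = 84, radius_4 = 44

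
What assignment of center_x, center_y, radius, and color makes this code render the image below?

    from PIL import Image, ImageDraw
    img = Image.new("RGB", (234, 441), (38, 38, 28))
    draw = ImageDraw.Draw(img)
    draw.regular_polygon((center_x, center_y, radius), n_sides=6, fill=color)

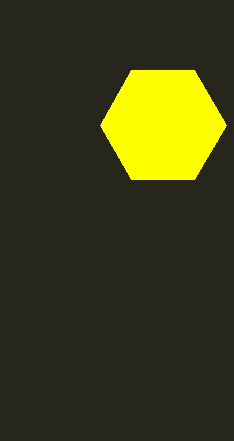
center_x = 163
center_y = 125
radius = 63
color = 'yellow'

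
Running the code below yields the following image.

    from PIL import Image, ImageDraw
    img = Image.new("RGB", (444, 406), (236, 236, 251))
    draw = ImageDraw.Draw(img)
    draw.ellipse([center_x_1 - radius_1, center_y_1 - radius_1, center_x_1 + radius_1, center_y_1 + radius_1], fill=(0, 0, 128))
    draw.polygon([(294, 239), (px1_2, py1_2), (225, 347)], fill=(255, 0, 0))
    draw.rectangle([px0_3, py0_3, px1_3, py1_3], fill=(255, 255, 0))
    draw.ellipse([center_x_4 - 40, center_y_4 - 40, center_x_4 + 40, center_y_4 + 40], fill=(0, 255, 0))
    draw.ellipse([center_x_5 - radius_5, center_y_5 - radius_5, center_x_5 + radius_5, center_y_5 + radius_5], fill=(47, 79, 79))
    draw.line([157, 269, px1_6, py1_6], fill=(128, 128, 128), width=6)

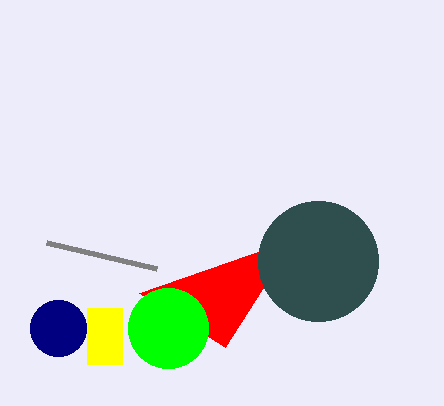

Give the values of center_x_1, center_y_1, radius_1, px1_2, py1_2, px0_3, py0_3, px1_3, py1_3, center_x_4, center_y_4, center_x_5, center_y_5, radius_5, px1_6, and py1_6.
center_x_1 = 58, center_y_1 = 328, radius_1 = 28, px1_2 = 139, py1_2 = 293, px0_3 = 87, py0_3 = 308, px1_3 = 122, py1_3 = 364, center_x_4 = 168, center_y_4 = 328, center_x_5 = 318, center_y_5 = 261, radius_5 = 60, px1_6 = 47, py1_6 = 243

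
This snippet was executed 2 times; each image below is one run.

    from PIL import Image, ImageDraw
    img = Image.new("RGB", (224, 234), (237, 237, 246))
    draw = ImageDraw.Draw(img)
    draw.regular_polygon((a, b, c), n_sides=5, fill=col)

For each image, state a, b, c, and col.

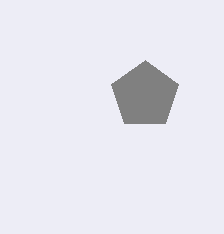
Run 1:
a = 145; b = 95; c = 35; col = 'gray'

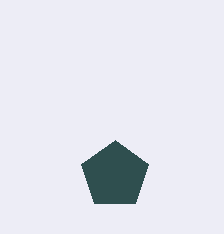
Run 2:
a = 115
b = 175
c = 35
col = 'darkslategray'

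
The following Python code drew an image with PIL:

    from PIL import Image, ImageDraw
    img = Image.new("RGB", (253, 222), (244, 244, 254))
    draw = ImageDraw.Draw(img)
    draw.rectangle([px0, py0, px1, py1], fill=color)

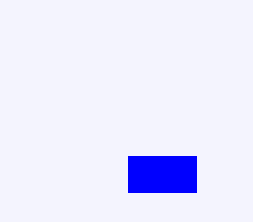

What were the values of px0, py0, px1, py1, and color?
px0 = 128; py0 = 156; px1 = 196; py1 = 192; color = 'blue'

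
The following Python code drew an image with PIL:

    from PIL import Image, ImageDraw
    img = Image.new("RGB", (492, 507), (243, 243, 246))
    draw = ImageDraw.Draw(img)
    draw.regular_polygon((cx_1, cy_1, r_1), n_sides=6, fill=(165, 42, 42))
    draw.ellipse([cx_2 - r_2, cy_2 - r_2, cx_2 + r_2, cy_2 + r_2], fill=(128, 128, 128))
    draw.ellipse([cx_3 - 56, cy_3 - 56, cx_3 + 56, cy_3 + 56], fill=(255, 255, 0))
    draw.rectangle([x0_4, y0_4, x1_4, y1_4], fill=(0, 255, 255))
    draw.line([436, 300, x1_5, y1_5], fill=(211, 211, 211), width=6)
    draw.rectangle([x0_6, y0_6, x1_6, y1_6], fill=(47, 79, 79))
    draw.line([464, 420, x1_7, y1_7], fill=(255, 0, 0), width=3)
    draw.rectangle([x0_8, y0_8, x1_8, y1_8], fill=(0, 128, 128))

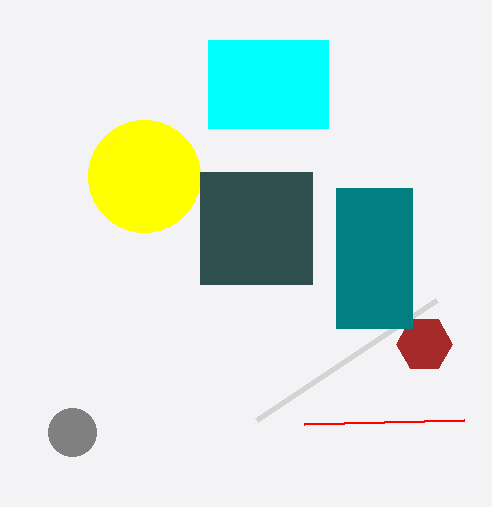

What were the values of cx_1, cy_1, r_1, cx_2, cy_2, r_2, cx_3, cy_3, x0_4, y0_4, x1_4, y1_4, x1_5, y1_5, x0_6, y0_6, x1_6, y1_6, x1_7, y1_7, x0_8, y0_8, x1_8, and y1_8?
cx_1 = 424, cy_1 = 344, r_1 = 28, cx_2 = 72, cy_2 = 432, r_2 = 24, cx_3 = 144, cy_3 = 176, x0_4 = 208, y0_4 = 40, x1_4 = 328, y1_4 = 128, x1_5 = 256, y1_5 = 420, x0_6 = 200, y0_6 = 172, x1_6 = 312, y1_6 = 284, x1_7 = 304, y1_7 = 424, x0_8 = 336, y0_8 = 188, x1_8 = 412, y1_8 = 328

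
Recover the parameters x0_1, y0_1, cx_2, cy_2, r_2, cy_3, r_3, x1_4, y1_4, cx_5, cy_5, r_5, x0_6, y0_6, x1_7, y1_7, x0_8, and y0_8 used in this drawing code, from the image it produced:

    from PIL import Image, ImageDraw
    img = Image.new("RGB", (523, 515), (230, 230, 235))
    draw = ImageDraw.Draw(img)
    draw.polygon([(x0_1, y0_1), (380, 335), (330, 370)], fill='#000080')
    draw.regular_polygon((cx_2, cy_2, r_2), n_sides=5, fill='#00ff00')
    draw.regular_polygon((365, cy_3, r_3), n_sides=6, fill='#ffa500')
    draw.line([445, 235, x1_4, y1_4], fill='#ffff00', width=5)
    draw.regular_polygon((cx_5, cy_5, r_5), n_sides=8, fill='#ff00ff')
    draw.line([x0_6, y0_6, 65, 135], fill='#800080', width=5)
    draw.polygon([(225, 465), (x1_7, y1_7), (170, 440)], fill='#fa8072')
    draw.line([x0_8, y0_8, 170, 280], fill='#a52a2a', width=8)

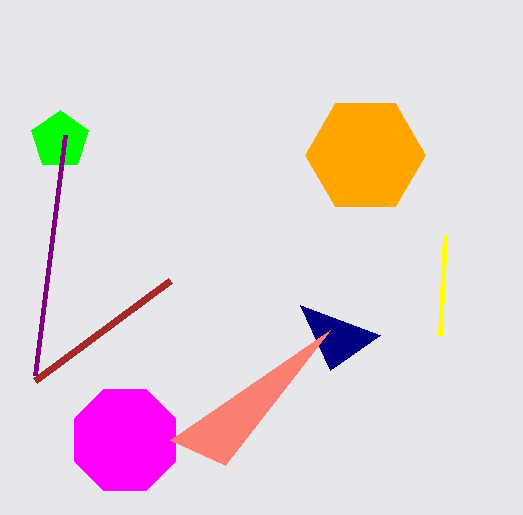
x0_1 = 300, y0_1 = 305, cx_2 = 60, cy_2 = 140, r_2 = 30, cy_3 = 155, r_3 = 60, x1_4 = 440, y1_4 = 335, cx_5 = 125, cy_5 = 440, r_5 = 55, x0_6 = 35, y0_6 = 375, x1_7 = 330, y1_7 = 330, x0_8 = 35, y0_8 = 380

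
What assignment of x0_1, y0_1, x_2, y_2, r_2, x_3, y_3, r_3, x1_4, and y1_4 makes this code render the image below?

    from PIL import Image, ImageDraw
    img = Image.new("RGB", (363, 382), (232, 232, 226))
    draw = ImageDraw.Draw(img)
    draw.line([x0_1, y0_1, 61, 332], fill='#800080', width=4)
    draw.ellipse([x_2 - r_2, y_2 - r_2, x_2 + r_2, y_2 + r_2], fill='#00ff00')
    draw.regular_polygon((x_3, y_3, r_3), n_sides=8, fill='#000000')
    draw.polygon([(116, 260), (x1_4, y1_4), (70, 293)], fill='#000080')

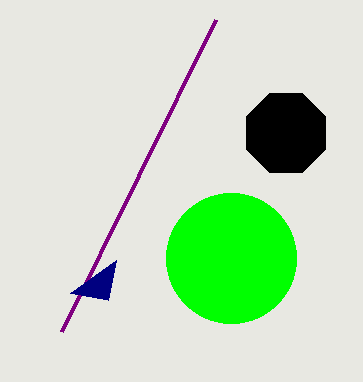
x0_1 = 215, y0_1 = 20, x_2 = 231, y_2 = 258, r_2 = 65, x_3 = 286, y_3 = 133, r_3 = 43, x1_4 = 108, y1_4 = 300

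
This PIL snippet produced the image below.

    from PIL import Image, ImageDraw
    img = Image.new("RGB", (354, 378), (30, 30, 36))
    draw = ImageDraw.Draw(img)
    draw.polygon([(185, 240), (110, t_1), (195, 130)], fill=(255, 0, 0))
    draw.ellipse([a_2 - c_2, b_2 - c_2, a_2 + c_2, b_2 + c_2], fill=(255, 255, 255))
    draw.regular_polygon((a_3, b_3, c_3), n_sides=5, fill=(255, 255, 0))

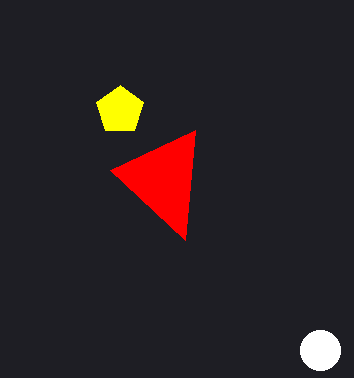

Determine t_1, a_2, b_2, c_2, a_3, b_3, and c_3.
t_1 = 170
a_2 = 320
b_2 = 350
c_2 = 20
a_3 = 120
b_3 = 110
c_3 = 25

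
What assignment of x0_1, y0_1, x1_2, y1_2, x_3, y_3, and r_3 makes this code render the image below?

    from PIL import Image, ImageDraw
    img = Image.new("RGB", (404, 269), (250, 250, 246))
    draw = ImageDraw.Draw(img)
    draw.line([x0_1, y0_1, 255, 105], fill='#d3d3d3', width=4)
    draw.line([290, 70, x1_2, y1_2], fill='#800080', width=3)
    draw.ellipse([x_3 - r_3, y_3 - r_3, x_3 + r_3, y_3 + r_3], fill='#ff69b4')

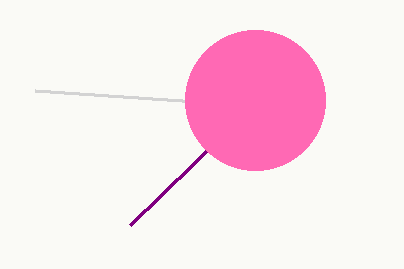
x0_1 = 35, y0_1 = 90, x1_2 = 130, y1_2 = 225, x_3 = 255, y_3 = 100, r_3 = 70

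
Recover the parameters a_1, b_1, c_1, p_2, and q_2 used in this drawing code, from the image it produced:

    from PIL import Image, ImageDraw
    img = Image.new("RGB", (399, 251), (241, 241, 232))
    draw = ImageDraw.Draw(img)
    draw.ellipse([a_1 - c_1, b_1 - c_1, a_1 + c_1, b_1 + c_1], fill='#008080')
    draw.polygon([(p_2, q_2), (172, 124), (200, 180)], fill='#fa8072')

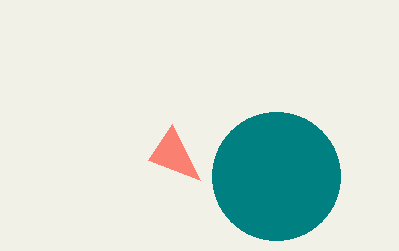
a_1 = 276
b_1 = 176
c_1 = 64
p_2 = 148
q_2 = 160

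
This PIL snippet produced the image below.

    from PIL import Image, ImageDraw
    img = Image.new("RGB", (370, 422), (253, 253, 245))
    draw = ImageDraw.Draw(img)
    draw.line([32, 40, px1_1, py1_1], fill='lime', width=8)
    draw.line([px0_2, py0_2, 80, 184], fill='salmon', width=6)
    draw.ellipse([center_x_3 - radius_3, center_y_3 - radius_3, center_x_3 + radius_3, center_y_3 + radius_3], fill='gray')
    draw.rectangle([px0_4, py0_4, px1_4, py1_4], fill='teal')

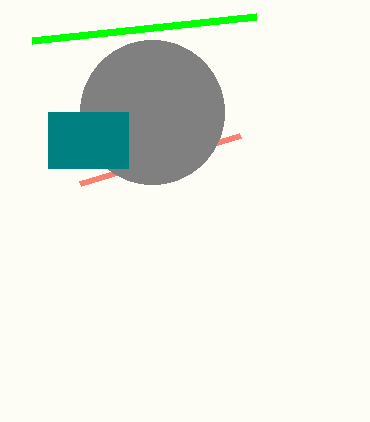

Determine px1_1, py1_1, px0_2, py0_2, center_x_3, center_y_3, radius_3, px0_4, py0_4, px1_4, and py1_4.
px1_1 = 256, py1_1 = 16, px0_2 = 240, py0_2 = 136, center_x_3 = 152, center_y_3 = 112, radius_3 = 72, px0_4 = 48, py0_4 = 112, px1_4 = 128, py1_4 = 168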